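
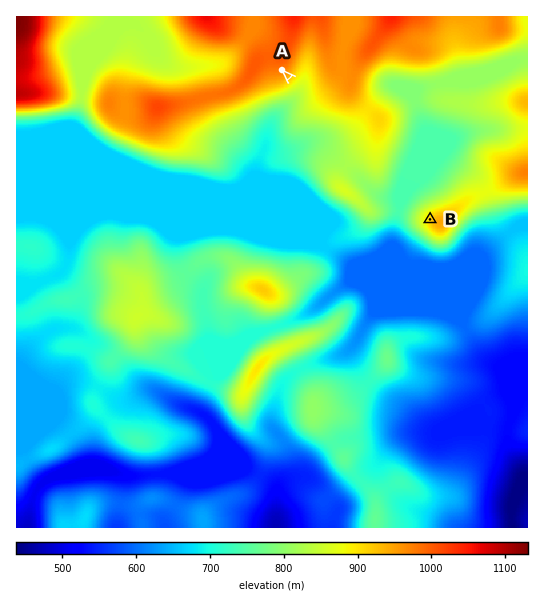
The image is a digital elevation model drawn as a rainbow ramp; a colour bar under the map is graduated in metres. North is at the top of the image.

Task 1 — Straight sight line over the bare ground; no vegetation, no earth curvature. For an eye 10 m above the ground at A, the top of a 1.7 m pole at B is visible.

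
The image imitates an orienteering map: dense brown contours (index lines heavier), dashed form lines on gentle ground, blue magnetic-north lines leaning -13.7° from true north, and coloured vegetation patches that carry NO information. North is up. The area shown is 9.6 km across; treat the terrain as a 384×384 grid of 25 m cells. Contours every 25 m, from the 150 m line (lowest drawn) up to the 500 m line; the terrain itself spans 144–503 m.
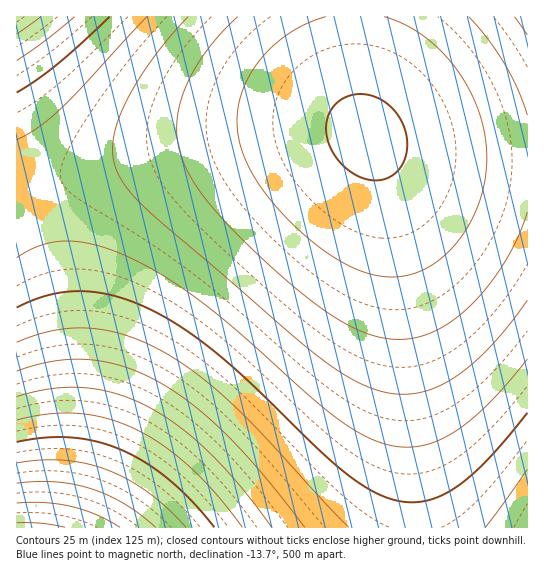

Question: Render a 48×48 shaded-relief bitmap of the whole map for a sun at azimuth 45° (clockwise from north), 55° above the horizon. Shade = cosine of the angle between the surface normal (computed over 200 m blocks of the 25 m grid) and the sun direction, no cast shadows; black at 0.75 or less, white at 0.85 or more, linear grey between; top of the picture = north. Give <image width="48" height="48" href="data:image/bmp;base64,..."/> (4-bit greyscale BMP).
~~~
<image width="48" height="48" href="data:image/bmp;base64,Qk32BAAAAAAAAHYAAAAoAAAAMAAAADAAAAABAAQAAAAAAIAEAAATCwAAEwsAABAAAAAAAAAAAAAAABEREQAiIiIAMzMzAERERABVVVUAZmZmAHd3dwCIiIgAmZmZAKqqqgC7u7sAzMzMAN3d3QDu7u4A////AGZmZlVVVVVVVVVVVmZmd3eIiZmaqqq7u2ZmZmVVVVVVVVVVZmZmd3eIiZmaqqq7u2ZmZmZVVVVVVVVVZmZmd3eIiZmaqqq7u2ZmZmZlVVVVVVVVZmZnd3eIiZmaqqq7u2ZmZmZmVVVVVVVWZmZnd3eIiZmZqqqru3dmZmZmZVVVVVVmZmZnd3iIiZmZqqqru3d2ZmZmZlVVVVVmZmZnd3iIiZmZqqqru3d3ZmZmZmZlVWZmZmZnd3iIiZmZqqqru3d3dmZmZmZmZmZmZmZ3d3iIiZmZqqqqu3d3d2ZmZmZmZmZmZmZ3d3iIiZmZqqqqu3d3d3ZmZmZmZmZmZmZ3d3iIiZmZqqqqu4h3d3dmZmZmZmZmZmd3d3iIiZmZqqqqu4iHd3d2ZmZmZmZmZmd3d4iIiZmZqqqqu4iId3d3ZmZmZmZmZnd3d4iIiZmaqqqqu4iIh3d3d2ZmZmZmZnd3d4iIiZmaqqqqu4iIh3d3d3ZmZmZmZ3d3d4iImZmaqqqqu4iIiHd3d3dmZmZmd3d3eIiImZmaqqqqu5mIiId3d3d3ZmZ3d3d3eIiImZmaqqqru5mIiIh3d3d3d3d3d3d3iIiImZmaqqqru5mYiIiHd3d3d3d3d3d3iIiJmZmqqqqru5mZiIiId3d3d3d3d3d4iIiJmZmqqqq7u5mZmIiId3d3d3d3d3d4iIiZmZmqqqq7u5mZmIiIh3d3d3d3d3eIiIiZmZqqqqu7u6mZmYiIiHd3d3d3d3iIiIiZmZqqqqu7u6qZmZiIiId3d3d3d4iIiImZmaqqqru7u6qZmZiIiIiHd3d3eIiIiJmZmaqqqru7u6qpmZmIiIiIh3eIiIiIiJmZmqqqq7u7u6qpmZmIiIiIiIiIiIiIiZmZmqqqq7u7u6qqmZmYiIiIiIiIiIiImZmZqqqqu7u7u6qqmZmZiIiIiIiIiIiJmZmZqqqru7u7u6qqqZmZmIiIiIiIiIiZmZmaqqqru7u7zLqqqZmZmYiIiIiIiImZmZmqqqq7u7u8zLqqqpmZmZiIiIiIiJmZmZqqqqu7u7vMzLuqqqmZmZmIiIiImZmZmaqqqru7u7zMzLuqqqmZmZmZmZmZmZmZmaqqqru7u8zMzLuqqqqZmZmZmZmZmZmZmqqqq7u7vMzMzLu6qqqZmZmZmZmZmZmaqqqqu7u7zMzMzLu6qqqpmZmZmZmZmZmqqqqru7u8zMzMzbu6qqqqmZmZmZmZmZqqqqq7u7vMzMzN3bu7qqqqqZmZmZmZmqqqqqu7u7zMzMzd3bu7qqqqqpmZmZmaqqqqqru7u8zMzM3d3bu7qqqqqqqZmZqqqqqqq7u7u8zMzN3d3bu7uqqqqqqqqqqqqqqqu7u7vMzMzd3d3bu7uqqqqqqqqqqqqqqru7u7zMzM3d3d3bu7uqqqqqqqqqqqqqq7u7u8zMzN3d3d3bu7uqqqqqqqqqqqqru7u7vMzMzN3d3d7ru7u6qqqqqqqqqqq7u7u7zMzMzd3d3e7ru7uqqqqqqqqqqqq7u7u7zMzMzd3d3e7g=="/>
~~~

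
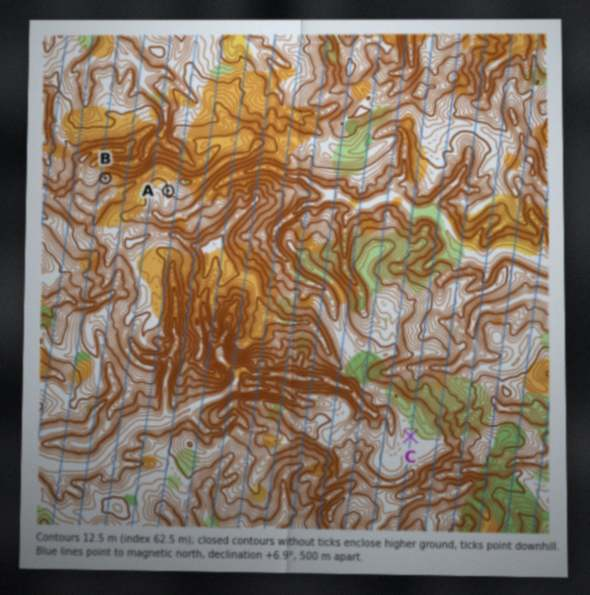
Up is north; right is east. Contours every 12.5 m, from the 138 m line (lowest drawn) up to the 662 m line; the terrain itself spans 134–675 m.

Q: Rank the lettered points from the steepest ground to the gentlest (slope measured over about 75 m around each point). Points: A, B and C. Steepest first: B A C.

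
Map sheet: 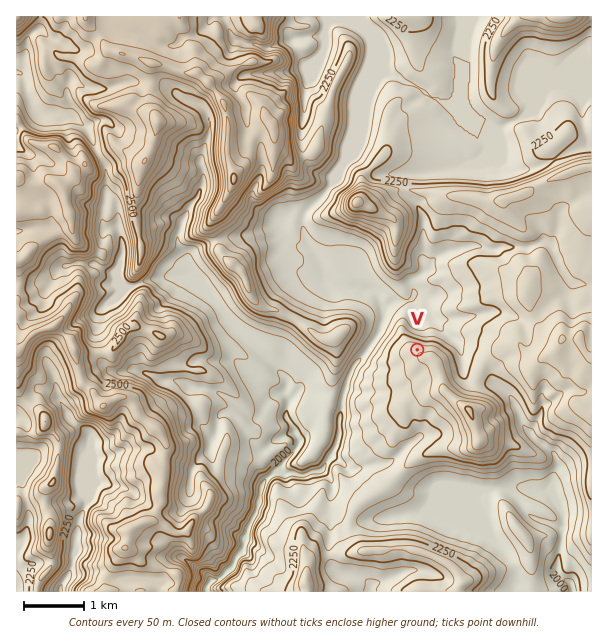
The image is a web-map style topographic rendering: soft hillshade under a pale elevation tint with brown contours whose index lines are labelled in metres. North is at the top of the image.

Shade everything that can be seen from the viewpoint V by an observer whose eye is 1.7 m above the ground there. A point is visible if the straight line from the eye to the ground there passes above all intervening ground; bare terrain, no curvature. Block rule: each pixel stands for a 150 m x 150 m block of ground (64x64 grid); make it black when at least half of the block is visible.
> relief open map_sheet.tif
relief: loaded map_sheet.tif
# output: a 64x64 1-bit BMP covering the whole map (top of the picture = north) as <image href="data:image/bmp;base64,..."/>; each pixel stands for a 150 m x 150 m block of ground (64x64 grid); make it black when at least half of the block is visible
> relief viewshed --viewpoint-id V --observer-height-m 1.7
<image width="64" height="64" href="data:image/bmp;base64,Qk0+AgAAAAAAAD4AAAAoAAAAQAAAAEAAAAABAAEAAAAAAAACAAATCwAAEwsAAAIAAAAAAAAA////AAAAAAAAAAAAAAAAAAAAAAAAAAAAAAAAAAAAAAAAAAAAAAAAAAAIAAAAAAAAAAgAAAAAAAAAABAAAAAAAAAM0AAAAAAAAAPQAAAAAAAAAMAAAAAAAAAAxAAAAAAAAADEAAAAAAAAAOAAAAAAAAAA4AAAAAAAAADwAAAAAAAAAHAAAAAAAAAAcAAAAAAAAADwAAAAAAAAAfAAAAAAAAAD8AAAAAAAACf4AAAAAAAAP/wAAAAAAADf8AAAAAAAAf8CAAAAAAAB/M4AAAAAAAGR/gAAAAARAxH8AAAEAPACEPgAGAAPcAIA+AAMAD94DARwAAwAf3gEBGAABAH/0AIGABgAB/+AAwIAMAAf/4ABAAAw////gAGAAH////+AgYQAf////4DwAAD////5AHgCAH///gAAMwIAf/8/gAACAAf//7//gAIEB///v/8QAgQD/3/f/x8CBgP/Dwf+PgIGAf8AD//uBwYA3wAMAA8HAgDPgAAAHwMAAO+AAAAHAAAAb4AAAAAAAAAPgAAAAAAAAA4AAAAAAAABBgAAAAAAAAEGAAAAAAAAAAYAAAAAAAAAAgAAAAAAAAAAAAAAAAAAAAAAAAAAAAAAAAAAAAAAAAAAAAAAAAAAAAAAAAAAAAAAAAAAAAAAAAAAAAAAAAAAAAAAAAAAAAAAAAAAAAAAAAAAABgAPA=="/>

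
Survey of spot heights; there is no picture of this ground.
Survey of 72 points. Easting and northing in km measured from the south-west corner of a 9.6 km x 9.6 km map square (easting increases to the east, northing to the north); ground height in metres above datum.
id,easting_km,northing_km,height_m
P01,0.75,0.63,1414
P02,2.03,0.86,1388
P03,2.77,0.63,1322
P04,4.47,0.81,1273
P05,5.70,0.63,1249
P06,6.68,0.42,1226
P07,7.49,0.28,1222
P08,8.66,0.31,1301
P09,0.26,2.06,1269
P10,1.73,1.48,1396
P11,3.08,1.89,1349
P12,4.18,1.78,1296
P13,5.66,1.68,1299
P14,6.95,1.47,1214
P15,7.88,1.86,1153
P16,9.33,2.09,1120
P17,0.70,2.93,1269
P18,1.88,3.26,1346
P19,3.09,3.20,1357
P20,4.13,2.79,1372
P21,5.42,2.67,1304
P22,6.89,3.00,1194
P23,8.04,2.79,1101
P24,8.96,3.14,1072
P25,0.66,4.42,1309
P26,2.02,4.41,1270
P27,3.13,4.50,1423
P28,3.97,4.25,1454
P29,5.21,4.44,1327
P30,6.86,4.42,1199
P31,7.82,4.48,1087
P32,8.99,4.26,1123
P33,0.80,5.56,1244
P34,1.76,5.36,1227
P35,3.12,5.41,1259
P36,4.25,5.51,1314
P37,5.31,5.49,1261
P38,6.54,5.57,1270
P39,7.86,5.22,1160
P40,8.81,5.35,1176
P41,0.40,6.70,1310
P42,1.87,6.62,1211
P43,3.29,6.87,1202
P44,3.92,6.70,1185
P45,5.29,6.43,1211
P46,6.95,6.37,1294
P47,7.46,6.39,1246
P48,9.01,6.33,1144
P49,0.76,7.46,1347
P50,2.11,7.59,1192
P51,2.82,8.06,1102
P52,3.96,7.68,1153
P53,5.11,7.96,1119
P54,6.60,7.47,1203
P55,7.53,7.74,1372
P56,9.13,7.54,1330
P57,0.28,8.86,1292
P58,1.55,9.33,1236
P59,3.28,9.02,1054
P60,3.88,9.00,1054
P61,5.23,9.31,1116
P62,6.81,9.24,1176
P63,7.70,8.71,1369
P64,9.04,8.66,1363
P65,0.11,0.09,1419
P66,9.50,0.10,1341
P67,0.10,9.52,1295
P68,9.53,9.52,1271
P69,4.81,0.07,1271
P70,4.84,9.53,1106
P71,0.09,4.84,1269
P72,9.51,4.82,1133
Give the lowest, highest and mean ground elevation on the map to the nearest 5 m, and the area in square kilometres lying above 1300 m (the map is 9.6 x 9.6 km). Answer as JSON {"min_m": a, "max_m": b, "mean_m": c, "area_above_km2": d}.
{"min_m": 1055, "max_m": 1475, "mean_m": 1250, "area_above_km2": 26.7}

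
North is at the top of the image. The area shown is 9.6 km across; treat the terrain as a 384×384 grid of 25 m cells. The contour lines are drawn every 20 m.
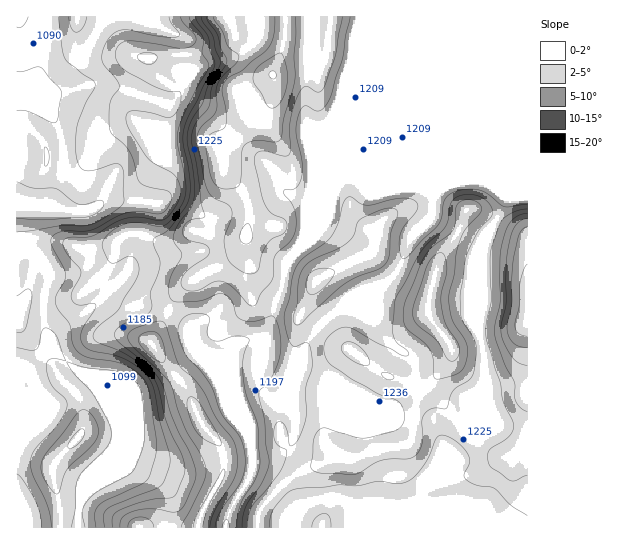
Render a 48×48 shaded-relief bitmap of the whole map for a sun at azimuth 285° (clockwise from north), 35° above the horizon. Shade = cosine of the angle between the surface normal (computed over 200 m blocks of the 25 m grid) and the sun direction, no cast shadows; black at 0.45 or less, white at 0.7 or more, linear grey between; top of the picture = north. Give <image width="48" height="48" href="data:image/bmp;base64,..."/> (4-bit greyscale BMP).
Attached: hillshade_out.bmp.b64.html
<image width="48" height="48" href="data:image/bmp;base64,Qk32BAAAAAAAAHYAAAAoAAAAMAAAADAAAAABAAQAAAAAAIAEAAATCwAAEwsAABAAAAAAAAAAAAAAABEREQAiIiIAMzMzAERERABVVVUAZmZmAHd3dwCIiIgAmZmZAKqqqgC7u7sAzMzMAN3d3QDu7u4A////AIm6d6ze2XebpAXflFeKhVeId3eIh3iIiIm6dqzcyoeLxwO/tVeJlmeId3d3d3iJiJq5Zpu7u6mb2jF92FV4h2d3d3d3d3iJiKq4VXiqu6qr3HI624Znd2Z3d3d3d3eIh6u3RXeJmru7zKUmzah3ZmZWd2Z3eIiIdru3RGd3irurzKckrLqYh3ZVZ2VniJmYdqu5ZEZ3ibu7y5c0nKqpmIdmZ2RXeJqpdpq7ljRneby8uoY0rJiqmId4iHQ2eJmZh4msyVNXeLzMuWQ2vJeamHeIiIZFeIiJmXeKy3RXec3cuENYvJeamHeIiIdWd3eJmXd5u3Vnec7cpjR4u5eamHd3iIdndneJqXd4mnZ3ed/bhDWJqoiamHd3iIdmZneKqneImHd3eu/adEaKqYial3eIiIh2VmeaqneZh3d3iu65ZFeKqZiamIiIh3iGVVeKqXiZd3d3m9uGVXeamaiJmIiIh3iYZEaaqYiYiHd4m7hUZ3eZibmJqZh3d3mqhDabqXd4mpd4q5U0Z3eJibqJuphmd4mqhCasqGZorLmau4QkeId4ibt4q5dniImpdDe9uVVoq8uru5U1eId3aMt2ipdomqmXQ1nOylVomquqqqhVeJmHZ7yFaId4rMqFJGnP3GV5mImqmap2ZnmpZpymVnh4rNuDJHi/7XZ6qXeaqZqXZWipZYzIRFd4m9yDJHi+7Yd5uod5qqq5dVeYZXvaVEV3i92kFGi+7Yd5u6h3mqvLl3eHZFrbdlRVac62I2i+7Ih5qpmHiaq7qYiHVFncmHZlRr7XMli+3IiaqYmHeZmqqaqXVEasupiGRI3pQ1i+3IiruYmYeJqpiKuXVER5q6qXQ2vsdEet3ImrqazKiIrLh5uoZVNHmqqYU1jNtkWd7YiZmaztqIv+p5u4ZmRHiqqZY0ac2UR77oiImIrMuYv/2YmpZmVXeamahkV77GNIvHd4iHeaqInf+5iYVWZneJh5qXZq3YRGiXd4iHeKqHiv/qh2VWdneIh4iIh4q5dniIh3iHZ5qYed/7dlVWdmd4h3d3d3iIiHd5mGeHd4qpid/7dUVndWd3d3d3d3d3d3d5mHiYd4qpid/rhUVnZFd3d3d3d3d3d3d5mHiZh4qoiu/ahlV2RGd3d3d3d3d3d3d5mHipiJmYi//ZiHZkI3d3d3d3d3d3d3d4h3mpmZqHiv/amYdjE3d3d3d3d3d3d3d4d4mpmqmHeu/suYh0Emd3d3d3d3d3d3d4h4mpqqmIid/+yYiEEmZXd3d3d3d3d3d3d4mZqpiIiK7/yYiFEmVGd3d3d3d3d3d3d4iZmZmId4z/6omVI2U1d3d3d3d3d3d3eIiImZmHZnnv/LuVI3Y0d3d3d3d3d3d3eJmJmqmHVni//cy3NHdDZ3d3d3d3d3d2eJmIq7qYd4nNypu5RHhTV3d3d3d3d3d2Z5qHm7mIiJvv2Hm6VHhSV3d3d3d3d3d2Z5qGeZh4iazuyGiqZHhiR3d3d3d3d3d2Z5uFaIiImr3cl2iqZHhiN3d3d3d3d3dw=="/>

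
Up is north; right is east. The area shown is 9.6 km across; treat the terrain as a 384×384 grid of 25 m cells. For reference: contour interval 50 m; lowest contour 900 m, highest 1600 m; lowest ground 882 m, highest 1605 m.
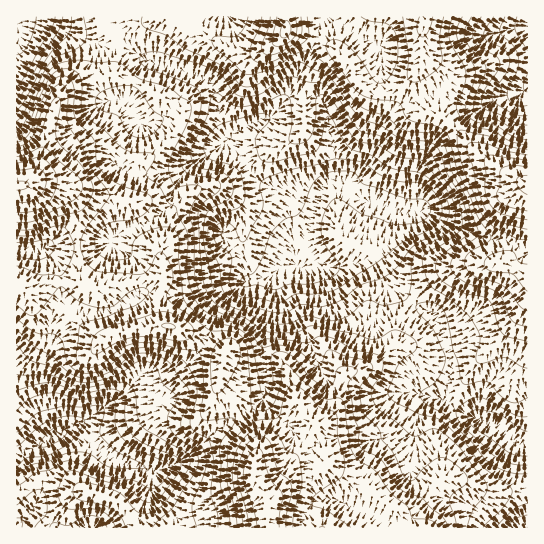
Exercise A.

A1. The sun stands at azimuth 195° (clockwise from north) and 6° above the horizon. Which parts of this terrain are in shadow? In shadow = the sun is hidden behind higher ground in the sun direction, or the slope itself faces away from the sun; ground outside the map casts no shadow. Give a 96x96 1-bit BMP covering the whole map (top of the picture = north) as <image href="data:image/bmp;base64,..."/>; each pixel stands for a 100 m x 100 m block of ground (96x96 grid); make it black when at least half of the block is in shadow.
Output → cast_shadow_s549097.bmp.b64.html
<image width="96" height="96" href="data:image/bmp;base64,Qk2+BAAAAAAAAD4AAAAoAAAAYAAAAGAAAAABAAEAAAAAAIAEAAATCwAAEwsAAAIAAAAAAAAA////AAAAAAAAAAAAAAAgP4AP4AAAAAHwAAAg/4Af4AAAAAP4AAAB/4Af4AAAAAP4AAAB/wAf4AAAAAf4AAAA/gD/4AAAAB/4AAAAfAP/4AAAAP/8AADAOAf/wACAB//+AAHgAAf/wADAH///AAHwAA//gP/gP///gAPwAA/4B//8f///gAP4AB/4H///////gAP4AH/4f//////8AAf4A//4f/9///+AAAf4B//4f/9///4AAA/4H//4f/8///wAAD/4H//4//8///gAAf/4D//4//8f//AAAf/4B//5//8P/+AAAP/4B/////8H/+AAAH/4B/////8A/8AAAD/wx/////wAH8AAAB/h//////gAA4AAAB/h/////+AAAAAAAA/j/////8AAAAAAAA/n/////8AAAAAAAA///////4AAAAAAAAf//////wAAAAAAAA///h//4AAAAAAAAA///gfg4AAAAAAAAA///gHAAAAAAAAAAB////AAAAAAAAAAAB////gAAAAAAAAAAB////gAAAAAAAAAAD////gAAAAAAAAAB/////wAAAAAAAAAB/////wAAAAAAYAAD/////wMAAAAA/gA//////w8AAAAB/////////x8AAAAA/////////x8AAAAAf////////+4AAAAAH////////8AAAAAAD////////8AAAAAAA////////4AAAAAAAP///////4AAAAAAAAP//////4AAABwAYAH//////4AAAD8A/4H//////4AAAD+B/8P//////8AAAD/B/8P//////8AAAD/B/4P//////8AAAD+B/4P//////9//+B+A/wH//////////B8A/gB//////////AAAfA//////////8AAAAD//////////wAAAAB//////////AAAAAB/////////+AAAAAA/////////8AAAAAAf////////4AAAAAAP///////fwAAAAAMPP/////+PgAAAAB//H//9//4DAAAAAP//x//5//wAAAAAB//////4//AAAADwH//////4/8AAAAH////////wf8AAAAf//////+PwOYAAAB////+f/+DgAAAAAD////wD/+AAAAAAAH////+B/+AAAAAAAf/////A/8AAAAAAA//////g/8AAAAAAB//////gf8AAAAAAD//////gP8AAAAAAH//////AH4AAAAAAH/////8ABAAAAAAAP/////wAAAAAAAAAf/////gAAAAAAAAAf/////gAAAAAAAAAP/////AA4AAAAAAAH/////AH4AAAAAAAD/////A/4AAAAAAAB////+D/8AAAAAAAA/9//8P/4AAAAAAAA/9//8//4AAAAAAAB/8/////wAAAAAAAH/8////+AAAAAMAAP/8////4AAAAA8AAf/8f//wAAAAAB8AA//8f/+AAAAAAD4AA//8P/8AAAYAAH4AA//8P/4AAA4AAHwAAf/8H/wAAB4AOHgAAf/8H/wAAD4AfAAAAP/8D/wAAB4AeAAAAD/8="/>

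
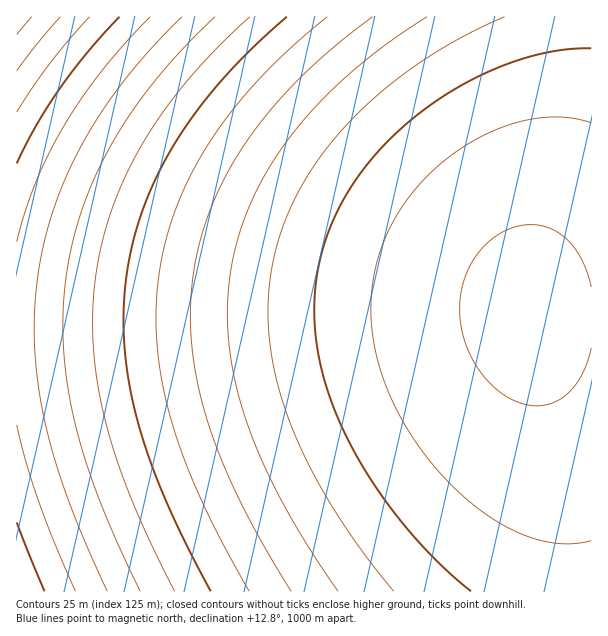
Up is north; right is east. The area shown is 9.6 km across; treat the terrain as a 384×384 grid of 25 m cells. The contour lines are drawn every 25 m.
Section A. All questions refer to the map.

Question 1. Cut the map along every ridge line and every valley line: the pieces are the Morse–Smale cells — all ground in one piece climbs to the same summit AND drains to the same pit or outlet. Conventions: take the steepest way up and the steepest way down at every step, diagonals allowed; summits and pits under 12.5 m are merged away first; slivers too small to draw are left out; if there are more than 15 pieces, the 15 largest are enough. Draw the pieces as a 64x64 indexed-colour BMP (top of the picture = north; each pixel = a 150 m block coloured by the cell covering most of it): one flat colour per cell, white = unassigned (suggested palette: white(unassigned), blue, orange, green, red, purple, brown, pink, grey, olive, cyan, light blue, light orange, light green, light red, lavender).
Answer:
<image width="64" height="64" href="data:image/bmp;base64,Qk12CAAAAAAAAHYAAAAoAAAAQAAAAEAAAAABAAQAAAAAAAAIAAATCwAAEwsAABAAAAAAAAAA////ALR3HwAOf/8ALKAsACgn1gC9Z5QAS1aMAMJ34wB/f38AIr28AM++FwDox64AeLv/AIrfmACWmP8A1bDFACIiIiIiIiIiIiIiIiIiIiIiIiIiIiIiIiIiIiIiIiIhIiIiIiIiIiIiIiIiIiIiIiIiIiIiIiIiIiIiIiIiIiEiIiIiIiIiIiIiIiIiIiIiIiIiIiIiIiIiIiIiIiIiISIiIiIiIiIiIiIiIiIiIiIiIiIiIiIiIiIiIiIiIiIRIiIiIiIiIiIiIiIiIiIiIiIiIiIiIiIiIiIiIiIiIhEiIiIiIiIiIiIiIiIiIiIiIiIiIiIiIiIiIiIiIiIiESIiIiIiIiIiIiIiIiIiIiIiIiIiIiIiIiIiIiIiIiIRIiIiIiIiIiIiIiIiIiIiIiIiIiIiIiIiIiIiIiIiIhEiIiIiIiIiIiIiIiIiIiIiIiIiIiIiIiIiIiIiIiIiESIiIiIiIiIiIiIiIiIiIiIiIiIiIiIiIiIiIiIiIiIRIiIiIiIiIiIiIiIiIiIiIiIiIiIiIiIiIiIiIiIiIhEiIiIiIiIiIiIiIiIiIiIiIiIiIiIiIiIiIiIiIiIhESIiIiIiIiIiIiIiIiIiIiIiIiIiIiIiIiIiIiIiIiERIiIiIiIiIiIiIiIiIiIiIiIiIiIiIiIiIiIiIiIiIREiIiIiIiIiIiIiIiIiIiIiIiIiIiIiIiIiIiIiIiIhESIiIiIiIiIiIiIiIiIiIiIiIiIiIiIiIiIiIiIiIhERIiIiIiIiIiIiIiIiIiIiIiIiIiIiIiIiIiIiIiIiEREiIiIiIiIiIiIiIiIiIiIiIiIiIiIiIiIiIiIiIiIRESIiIiIiIiIiIiIiIiIiIiIiIiIiIiIiIiIiIiIiIhERIiIiIiIiIiIiIiIiIiIiIiIiIiIiIiIiIiIiIiIhEREiIiIiIiIiIiIiIiIiIiIiIiIiIiIiIiIiIiIiIiERESIiIiIiIiIiIiIiIiIiIiIiIiIiIiIiIiIiIiIiIRERIiIiIiIiIiIiIiIiIiIiIiIiIiIiIiIiIiIiIiIhEREiIiIiIiIiIiIiIiIiIiIiIiIiIiIiIiIiIiIiIhERESIiIiIiIiIiIiIiIiIiIiIiIiIiIiIiIiIiIiIiERERIiIiIiIiIiIiIiIiIiIiIiIiIiIiIiIiIiIiIiIREREiIiIiIiIiIiIiIiIiIiIiIiIiIiIiIiIiIiIiIhERESIiIiIiIiIiIiIiIiIiIiIiIiIiIiIiIiIiIiIhERERIiIiIiIiIiIiIiIiIiIiIiIiIiIiIiIiIiIiIiEREREREREREREREREREiIiIiIiIiIiIiIiIiIiIiIiIRERERERERERERERERERERERERERERERERIiIiIiIiIhERERERERERERERERERERERERERERERERERERERERERERERERERERERERERERERERERERERERERERERERERERERERERERERERERERERERERERERERERERERERERERERERERERERERERERERERERERERERERERERERERERERERERERERERERERERERERERERERERERERERERERERERERERERERERERERERERERERERERERERERERERERERERERERERERERERERERERERERERERERERERERERERERERERERERERERERERERERERERERERERERERERERERERERERERERERERERERERERERERERERERERERERERERERERERERERERERERERERERERERERERERERERERERERERERERERERERERERERERERERERERERERERERERERERERERERERERERERERERERERERERERERERERERERERERERERERERERERERERERERERERERERERERERERERERERERERERERERERERERERERERERERERERERERERERERERERERERERERERERERERERERERERERERERERERERERERERERERERERERERERERERERERERERERERERERERERERERERERERERERERERERERERERERERERERERERERERERERERERERERERERERERERERERERERERERERERERERERERERERERERERERERERERERERERERERERERERERERERERERERERERERERERERERERERERERERERERERERERERERERERERERERERERERERERERERERERERERERERERERERERERERERERERERERERERERERERERERERERERERERERERERERERERERERERERERERERERERERERERERERERERERERERERERERERERERERERERERERERERERERERERERERERERERERERERERERERERERERERERERERERERERERERERERERERERERERERERERERERERERERERERERERERERERERERERERERERERERERERERERERERERERERERERERERERERERERERERERERERERERERERERERERERERERERERERERERERERERERERERERERERERERERERERERERERERERERERERERERERERERERERERERERERERERERERERERERERERERERERERERERERERERERERERERERERERERERERERERERERERERERERERERERERERERERERERERERERERERERERERERERERERERERERERERERERERERERERERERERERERERERERERERERERERER"/>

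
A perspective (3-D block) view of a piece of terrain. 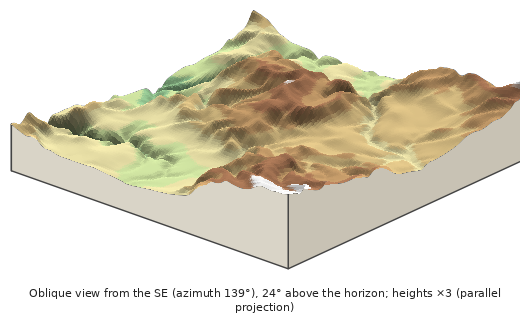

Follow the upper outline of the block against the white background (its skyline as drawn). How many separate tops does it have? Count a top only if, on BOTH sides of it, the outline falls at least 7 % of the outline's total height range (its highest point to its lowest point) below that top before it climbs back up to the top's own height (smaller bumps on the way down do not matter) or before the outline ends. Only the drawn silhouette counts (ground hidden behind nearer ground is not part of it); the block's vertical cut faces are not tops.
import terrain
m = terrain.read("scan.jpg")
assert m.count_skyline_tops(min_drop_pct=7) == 3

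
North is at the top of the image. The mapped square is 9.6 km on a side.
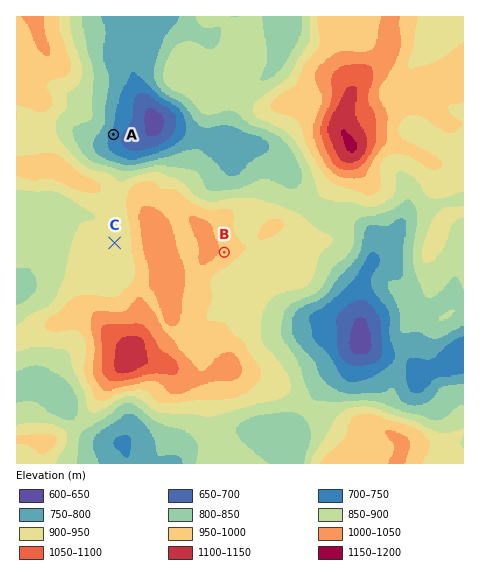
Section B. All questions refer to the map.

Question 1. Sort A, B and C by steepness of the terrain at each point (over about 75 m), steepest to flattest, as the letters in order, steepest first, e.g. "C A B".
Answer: A B C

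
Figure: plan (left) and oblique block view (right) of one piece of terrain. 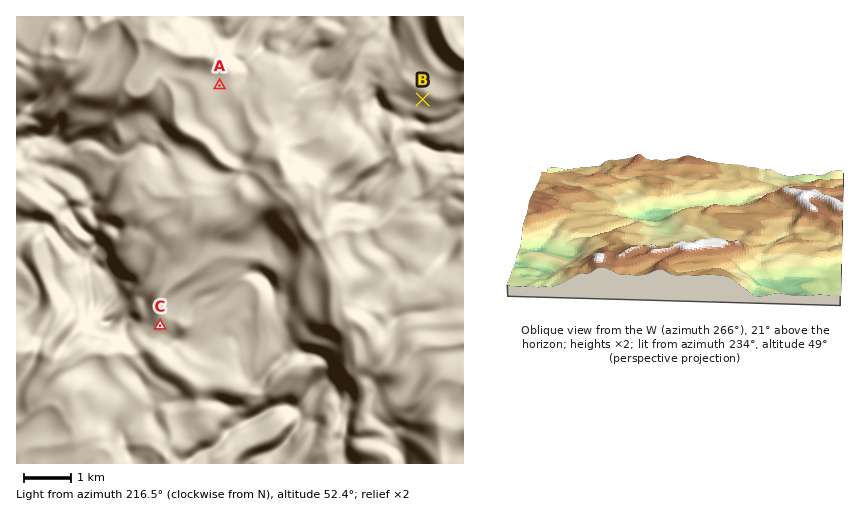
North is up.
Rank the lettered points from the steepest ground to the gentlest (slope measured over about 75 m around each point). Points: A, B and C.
B C A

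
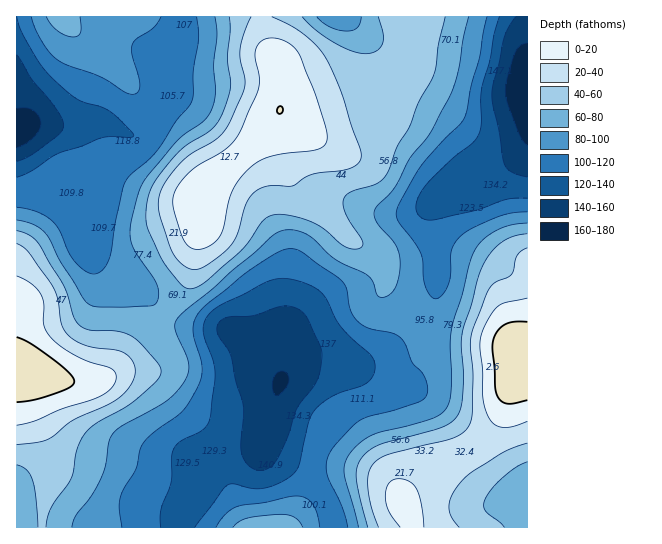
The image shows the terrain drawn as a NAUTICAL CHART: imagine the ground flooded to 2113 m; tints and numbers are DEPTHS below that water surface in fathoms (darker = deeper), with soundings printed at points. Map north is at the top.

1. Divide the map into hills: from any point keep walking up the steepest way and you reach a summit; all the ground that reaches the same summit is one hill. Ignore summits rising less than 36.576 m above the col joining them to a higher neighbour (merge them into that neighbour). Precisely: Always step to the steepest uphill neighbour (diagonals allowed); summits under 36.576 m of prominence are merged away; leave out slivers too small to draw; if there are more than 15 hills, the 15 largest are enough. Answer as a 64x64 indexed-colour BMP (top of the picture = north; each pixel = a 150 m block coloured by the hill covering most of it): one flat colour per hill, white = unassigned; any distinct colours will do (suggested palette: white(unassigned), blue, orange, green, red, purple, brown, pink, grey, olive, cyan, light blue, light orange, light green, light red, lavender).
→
<image width="64" height="64" href="data:image/bmp;base64,Qk12CAAAAAAAAHYAAAAoAAAAQAAAAEAAAAABAAQAAAAAAAAIAAATCwAAEwsAABAAAAAAAAAA////ALR3HwAOf/8ALKAsACgn1gC9Z5QAS1aMAMJ34wB/f38AIr28AM++FwDox64AeLv/AIrfmACWmP8A1bDFADMzMzMzMzMzMzNVVVVVVVVVVVVVIiIiIiIiIiIiIiIiMzMzMzMzMzMzMzVVVVVVVVVVVVUiIiIiIiIiIiIiIiIzMzMzMzMzMzMzNVVVVVVVVVVVUiIiIiIiIiIiIiIiIjMzMzMzMzMzMzMzVVVVVVVVVVVSIiIiIiIiIiIiIiIiMzMzMzMzMzMzMzNVVVVVVVVVVSIiIiIiIiIiIiIiIiIzMzMzMzMzMzMzMzVVVVVVVVVSIiIiIiIiIiIiIiIiIjMzMzMzMzMzMzMzNVVVVVVVVSIiIiIiIiIiIiIiIiIiMzMzMzMzMzMzMzM1VVVVVVVSIiIiIiIiIiIiIiIiIiIzMzMzMzMzMzMzMzNVVVVVUiIiIiIiIiIiIiIiIiIiIjMzMzMzMzMzMzMzMzNVVVUiIiIiIiIiIiIiIiIiIiIiMzMzMzMzMzMzMzMzMzMzUiIiIiIiIiIiIiIiIiIiIiIzMzMzMzMzMzMzMzMzMzMyIiIiIiIiIiIiIiIiIiIiIjMzMzMzMzMzMzMzMzMzMzIiIiIiIiIiIiIiIiIiIiIiMzMzMzMzMzMzMzMzMzMzMyIiIiIiIiIiIiIiIiIiIiIzMzMzMzMzMzMzMzMzMzMzIiIiIiIiIiIiIiIiIiIiIjMzMzMzMzMzMzMzMzMzMzMiIiIiIiIiIiIiIiIiIiIiMzMzMzMzMzMzMzMzMzMzMyIiIiIiIiIiIiIiIiIiIiIzMzMzMzMzMzMzMzMzMzMzMiIiIiIiIiIiIiIiIiIiIjMzMzMzMzMzMzMzMzMzMzMyIiIiIiIiIiIiIiIiIiIiMzMzMzMzMzMzMzMzMzMzMzEiIiIiIiIiIiIiIiIiIiIzMzMzMzMzMzMzMzMzMzMzERIiIiISIiIiIiIiIiIiIjMzMzMzMzMzMzMzMzMzMzMRERERERERIiIiIiIiIiIiMzMzMzMzMzMzMzMzMzMzMREREREREREREiIiIiIiIiIzMzMzMzMzMzMzMzMzMzERERERERERERERIiIiIiIiIjMzMzMzMzMzMzMzMzMxERERERERERERERESIiIiIiIiMzMzMzMzMzMzMxERERERERERERERERERERIiIiIiIiIzMzMzMzMzMzMRERERERERERERERERERERESIiIiIiIjMzMzMzMzMzMxERERERERERERERERERERERIiIiIiIiMzMzMzMzMzMxEREREREREREREREREREREREiIiIiIiIzMzMzMzMzMxERERERERERERERERERERERESIiIiIiIjMzMzMzMzMREREREREREREREREREREREREREiIiIiIiMzMzMzMzERERERERERERERERERERERERERESIiIiIiIzMzMzMzERERERERERERERERERERERERERERIiIiIiIjMzMzMzEREREREREREREREREREREREREREREiIiIiIiMzMzMzEREREREREREREREREREREREREREREiIiIiIiIzMzMzMRERERERERERERERERERERERERERESIiIiIiIjMzMzMxERERERERERERERERERERERERERERIiIiIiIiMzMzMxEREREREREREREREREREREREREREREiIiIiIiIzMzMzERERERERERERERERERERERERERERESIiIiIiIjMzMzIhERERERERERERERERERERERERERERIiIiIiIiMzMzIiIREREREREREREREREREREREREREREiIiIiIiIzMyIiIhEREREREREREREREREREREREREREREiIiIiIjMyIiIiIRERERERERERERERERERERERERERERESIiIiMyIiIiIiERERERERERERERERERERERERERERERESIiIzIiIiIiIREREREREREREREREREREREREREREREREiIjIiIiIiIhEREREREREREREREREREREREREREREREREiMiIiIiIiIRERERERERERERERERERERERERERERERERIiIiIiIiIhERERERERERERERERERERERERERERERERESIiIiIiIiERERERERERERERERERERERERERERERERERIiIiIiIiJEQRERERERERERERERERERERERERERERERFEIkREQiREREEREREREREREREREREREREREREREREREUREREREREREQRERERERERERERERERERERERERERERERREREREREREREERERERERERERERERERERERERERERERFEREREREREREQREREREREREREREREREREREREREREREURERERERERERBERERERERERERERERERERERERERERERREREREREREREERERERERERERERERERERERERERERERFERERERERERERBEREREREREREREREREREREREREREREUREREREREREREERERERERERERERERERERERERERERERREREREREREREQRERERERERERERERERERERERERERERFERERERERERERBEREREREREREREREREREREREREREREUREREREREREREQRERERERERERERERERERERERERERERRERERERERERERBERERERERERERERERERERERERERERFEREREREREREREEREREREREREREREREREREREREREREUREREREREREREQRERERERERERERERERERERERERERER"/>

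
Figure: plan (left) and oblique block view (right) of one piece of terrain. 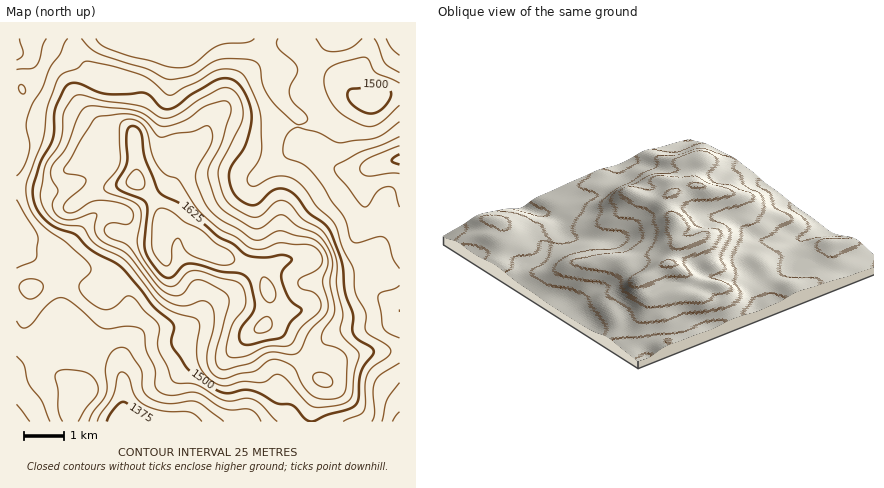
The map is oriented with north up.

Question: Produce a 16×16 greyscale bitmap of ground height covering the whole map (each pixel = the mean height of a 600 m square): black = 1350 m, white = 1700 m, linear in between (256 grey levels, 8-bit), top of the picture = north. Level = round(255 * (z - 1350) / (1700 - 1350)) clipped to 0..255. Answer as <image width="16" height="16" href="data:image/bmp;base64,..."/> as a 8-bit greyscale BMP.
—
<image width="16" height="16" href="data:image/bmp;base64,Qk02BQAAAAAAADYEAAAoAAAAEAAAABAAAAABAAgAAAAAAAABAAATCwAAEwsAAAABAAAAAAAAAAAAAAEBAQACAgIAAwMDAAQEBAAFBQUABgYGAAcHBwAICAgACQkJAAoKCgALCwsADAwMAA0NDQAODg4ADw8PABAQEAAREREAEhISABMTEwAUFBQAFRUVABYWFgAXFxcAGBgYABkZGQAaGhoAGxsbABwcHAAdHR0AHh4eAB8fHwAgICAAISEhACIiIgAjIyMAJCQkACUlJQAmJiYAJycnACgoKAApKSkAKioqACsrKwAsLCwALS0tAC4uLgAvLy8AMDAwADExMQAyMjIAMzMzADQ0NAA1NTUANjY2ADc3NwA4ODgAOTk5ADo6OgA7OzsAPDw8AD09PQA+Pj4APz8/AEBAQABBQUEAQkJCAENDQwBEREQARUVFAEZGRgBHR0cASEhIAElJSQBKSkoAS0tLAExMTABNTU0ATk5OAE9PTwBQUFAAUVFRAFJSUgBTU1MAVFRUAFVVVQBWVlYAV1dXAFhYWABZWVkAWlpaAFtbWwBcXFwAXV1dAF5eXgBfX18AYGBgAGFhYQBiYmIAY2NjAGRkZABlZWUAZmZmAGdnZwBoaGgAaWlpAGpqagBra2sAbGxsAG1tbQBubm4Ab29vAHBwcABxcXEAcnJyAHNzcwB0dHQAdXV1AHZ2dgB3d3cAeHh4AHl5eQB6enoAe3t7AHx8fAB9fX0Afn5+AH9/fwCAgIAAgYGBAIKCggCDg4MAhISEAIWFhQCGhoYAh4eHAIiIiACJiYkAioqKAIuLiwCMjIwAjY2NAI6OjgCPj48AkJCQAJGRkQCSkpIAk5OTAJSUlACVlZUAlpaWAJeXlwCYmJgAmZmZAJqamgCbm5sAnJycAJ2dnQCenp4An5+fAKCgoAChoaEAoqKiAKOjowCkpKQApaWlAKampgCnp6cAqKioAKmpqQCqqqoAq6urAKysrACtra0Arq6uAK+vrwCwsLAAsbGxALKysgCzs7MAtLS0ALW1tQC2trYAt7e3ALi4uAC5ubkAurq6ALu7uwC8vLwAvb29AL6+vgC/v78AwMDAAMHBwQDCwsIAw8PDAMTExADFxcUAxsbGAMfHxwDIyMgAycnJAMrKygDLy8sAzMzMAM3NzQDOzs4Az8/PANDQ0ADR0dEA0tLSANPT0wDU1NQA1dXVANbW1gDX19cA2NjYANnZ2QDa2toA29vbANzc3ADd3d0A3t7eAN/f3wDg4OAA4eHhAOLi4gDj4+MA5OTkAOXl5QDm5uYA5+fnAOjo6ADp6ekA6urqAOvr6wDs7OwA7e3tAO7u7gDv7+8A8PDwAPHx8QDy8vIA8/PzAPT09AD19fUA9vb2APf39wD4+PgA+fn5APr6+gD7+/sA/Pz8AP39/QD+/v4A////ACk/Ty0OHyktQ0pda3pyWTI1RVNBIj1TWnl3eYGemGE9OkJEPS9FY3ylqZWYnJZyU0M/P0JATmx/pcrLuZmFZ1FOQ0RUUl17hpy+2MqzhF1CXFJWZWGAq56lutrBsHtTSUxPVWN3tNLF09DQxLd3VE1DVGeJo87d49K1rrKiYUpITX2Sl6LK3cijiYuMbk48P2COpKzBz8OrhmdtblQ/NDdWjqaqyMu0pX9hV1JFNiUfSXSgqMC9ra2RblVGQ0U+LkppkqSzn4ybmXpUSUpUX1RIX398d3BieItzTElSZXJsPU9hYV9RQkxiWUZIVGRlVipAUEM0LSouPD9DT01KUj0="/>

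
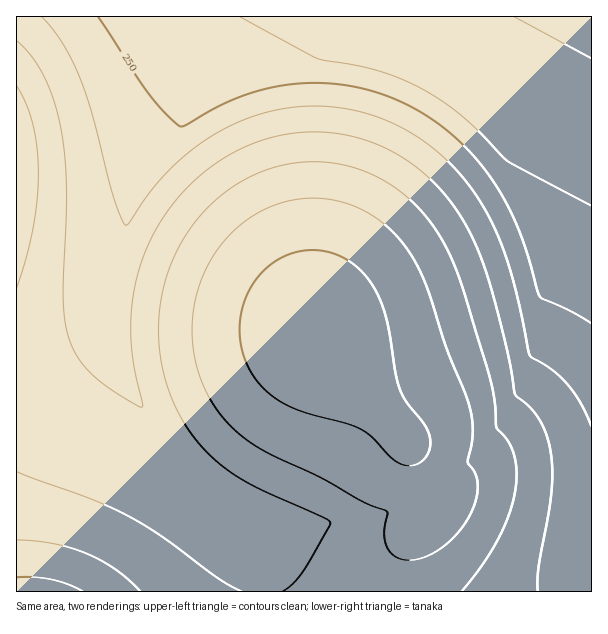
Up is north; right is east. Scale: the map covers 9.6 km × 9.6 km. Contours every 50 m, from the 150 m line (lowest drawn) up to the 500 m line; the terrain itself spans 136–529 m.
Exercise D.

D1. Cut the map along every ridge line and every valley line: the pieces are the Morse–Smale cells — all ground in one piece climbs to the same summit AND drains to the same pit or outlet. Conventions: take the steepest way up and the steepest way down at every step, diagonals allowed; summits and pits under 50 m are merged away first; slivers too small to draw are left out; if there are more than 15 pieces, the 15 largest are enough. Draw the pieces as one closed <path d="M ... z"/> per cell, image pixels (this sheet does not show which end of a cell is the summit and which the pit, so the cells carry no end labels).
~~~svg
<path d="M591 16l-343 0-7 8-29 51-61 87-18 38-15 54-3 25 0 36 7 45 10 27 10 23 18 28 14 17 33 31 21 13 30 14 5 79 329-1z"/><path d="M246 16l-230 1 1 357 19-1 27-9 27-16 25-22 0-47 3-25 6-27 12-35 20-37 56-80z"/><path d="M116 324l-20 19-30 19-18 8-32 5 0 216 245 1 1-19-4-60-30-14-21-13-16-14-31-34-18-28-10-23-11-33z"/>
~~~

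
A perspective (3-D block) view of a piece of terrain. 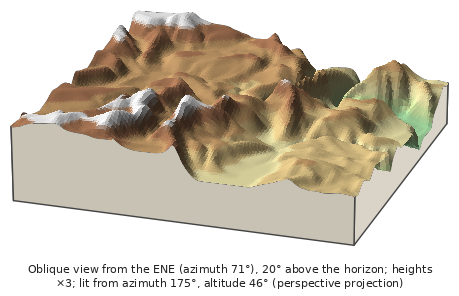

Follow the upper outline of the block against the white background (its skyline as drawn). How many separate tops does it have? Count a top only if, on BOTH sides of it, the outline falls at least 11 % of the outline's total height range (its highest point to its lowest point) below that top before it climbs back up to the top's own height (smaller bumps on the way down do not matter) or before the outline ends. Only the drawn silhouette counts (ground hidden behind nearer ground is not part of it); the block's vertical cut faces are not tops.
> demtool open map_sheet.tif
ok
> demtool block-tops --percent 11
2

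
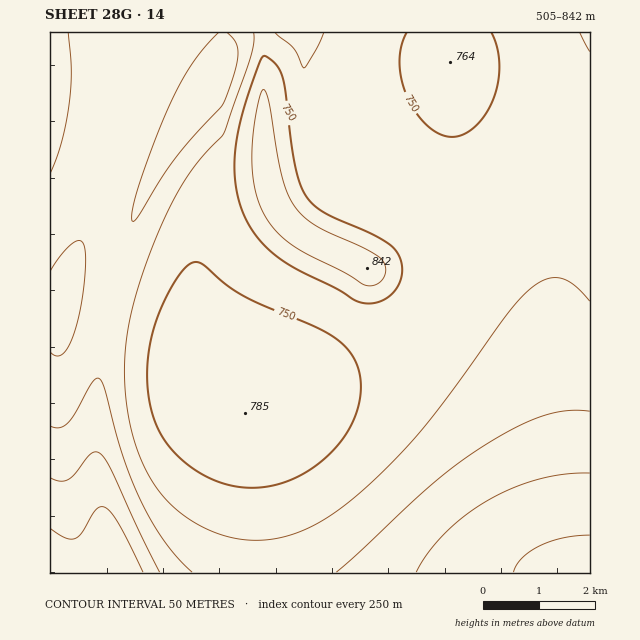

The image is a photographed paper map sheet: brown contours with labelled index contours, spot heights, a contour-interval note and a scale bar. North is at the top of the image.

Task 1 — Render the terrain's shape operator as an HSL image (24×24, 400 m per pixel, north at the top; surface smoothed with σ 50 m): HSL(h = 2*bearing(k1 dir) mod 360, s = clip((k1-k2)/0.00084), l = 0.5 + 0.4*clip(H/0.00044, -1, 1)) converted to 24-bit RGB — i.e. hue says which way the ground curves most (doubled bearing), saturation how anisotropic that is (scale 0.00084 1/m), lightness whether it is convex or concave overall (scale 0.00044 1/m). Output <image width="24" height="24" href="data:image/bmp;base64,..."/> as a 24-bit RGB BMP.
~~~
<image width="24" height="24" href="data:image/bmp;base64,Qk32BgAAAAAAADYAAAAoAAAAGAAAABgAAAABABgAAAAAAMAGAAATCwAAEwsAAAAAAAAAAAAAiJR2la91aUh8Vip0k6J3mK16jJF5iIl6h4h6hYd6hId5goZ5gIZ4foR3fIN2e4J1eoB0eX50en5ze31zfX5zfn1zfnx0fnt0kJ14k6Z1UjJ1YEB/nK9+laN8iox8h4h9hoh9hYd9hId9g4Z8goV7gIR6foJ6fYF5e394en53en13e313fH13fX13fXx3fXt3mKV6jptxQiVybFaKobSAkZt+iIp/h4iAhoeAhYeAhYaAhIZ/g4V/gYN+gIJ9foB8fX57e317e3x6e3x6e3x6fHx6fHx6fHx6n6p8gZRoOCFzcGeVo7OCjZWBhomChoiDhYeDhYaDhYaDhYWDhISCg4KBgYGAgH+Afn5/fHx/e3x+e3x+e3x9fHx9fHx9fHx9pa5+Y2CPMSJ3e5x0o7CEipGDhImEhYiGhYeGhYaHhYWGhoSGhYOGhIKFg4CEgX+Df32DfXyCfHuBe3uBe3uBe3uBe3uBe3uAqbB/WVmMKyR8jaB8oq2Gh5CFhYqKhYiKhYeKhYWJhYSJhoSJhoKJhYGIhH+Ig36HgX2Gf3yFfXuFfHuFe3uEe3uEe3qEe3qErbGBVVuMJih+kqN/oauHhY+FhIuLhIiKhIaKhISKhYOKhoOKh4KKhoCJhX+JhH6Ign2HgHyHfnuGfHuGe3uGe3qFe3qFfHmFsLOCVWGNJjB/lKN/o6uFg46DgomIg4iIg4WHg4OHhYOHhoKIh4GIh3+Ih36Ihn2IhH2HgnyGf3yFfXyFfHuFe3qFe3qFfHmFtLODWWuPJTV+kaF8qKyEhI6BgIiEgYaFgoWFgoKFhIKFhoGGh3+Gh36Hh36Hh32Hhn2Gg32FgX2EfnyEfXuEfHqEe3mEfHiEtK+EYXqUIzl8f552rq2Eh46Af4aBf4WBgIOBgYKCg4GDhICDhX6Ehn2Ehn2Ehn2Ehn2EhX2Egn6Ef32DfXyDfHqDe3mDe3eEs6qFbZl/Ij56ao6ZsamDjpB/foV+foN+f4J+gIF/gYB/gn+AhH2BhX2BhXyChXyChX2ChH6Cg36CgH2CfXyCfHqCeniDenaDr6KGoJZ5JkV6WnKQs6SClZF9gYR8foN7foJ8f4F8gIB9gH19gnl7iU83dIopaYZlhXyAhH1/g36AgX6BfnyBe3qBeniCeXaDqJmEq5eAMlJ9RWKGsZuBn5B8hoZ8f4N7foJ7fYF7gH55fUY7aycgq1ZLr9iCGKSDdnWEhH1+g35/gX6Afn2Be3qBeXiCd3WCn5CBtZiASWOEL1Z8po5+q5F+i4Z9gYN9foJ8glxldx4liFdSeIKImfHy0uz5QDLYYFiGhX99g4B+gX+Afn2Ae3qBeHiCdnWClYh/tpR+Y2eSJFN1hWyYtZKAlId+hIR/g2V8giFYlXuDovDxyvb/hcDMoHB8nhR2hXaAhYB9hIF+gX9/fn2AenuBd3iCdHWCi4N+rYx8pIJ2LV13THSHtI+CoomAiISAdiJ+mXiWx//eZ9bCanB9fDwxeSIhhWdrhH58hYF9hIJ+gYF/fn+Ae3yBd3mCdHaDhIJ8n4Z7tIp7THSDK2p7ooR8souDknCLZi2MpdOQhfF7P19tYyAogV9dgXt8gnx8hH98hoN9hYR+goJ+foCAe36Bd3uCdHiDfoF6j4R7sol8mXluJm14V4uPtoqGj0akclWU5v3Cf5FrSSFifnaAgHp+gXt8g318hYF8h4R9hoZ9gYN+fYF/e3+Bd32CdHqDeIF4hYZ7oYd9r4Z9RoOEK35+oH57jjOwk3OY9f/If3h1OyRxf3iBgXp/gXt9g358hYJ9h4Z9hod+gYR+fYJ/e4GCd3+DdH2Ed4J6eoN6j4d+r4Z/moFwKHlySIh/cDSip3uR/f/MgXKANSd1gHiCgnqBgnx/g39+hYN/iId/hod/gYV/foOAe4ODeIGDdH6Ed4N9eIR8gYZ8nYV+sIF9VId5I3RkISt3sXyR//nMh2+IMyl3gXiCgnuCg36BhICAhoSBiIiBh4iBgoWBf4SCfIOEeIGEdX+EeYN/eYN8eoN6i4V9qX58pXh3OnpnByo9lm2I//TMm22SNSt8gXmDgnyDg3+DhIKChoWCiImCh4iCg4aCgISDfYOEeYGEdn+De4KBe4J9eoJ6gYN6k396sHl8mXJsCCc3M3hd//vMsHGfRy2Oh3qHgX6DgoCEhIOEhoaEiImEiImEhIaDgYSEfoKEe4CDd36CfX6BfYB9foB7gIF4hoF3m3h2sHZ+ISFwJW1Kyf9ylGebbyagk3p+gYCEgYGFg4SGhYeGiImGiIiGhoWFgoKFf4CEfH6DeXyB"/>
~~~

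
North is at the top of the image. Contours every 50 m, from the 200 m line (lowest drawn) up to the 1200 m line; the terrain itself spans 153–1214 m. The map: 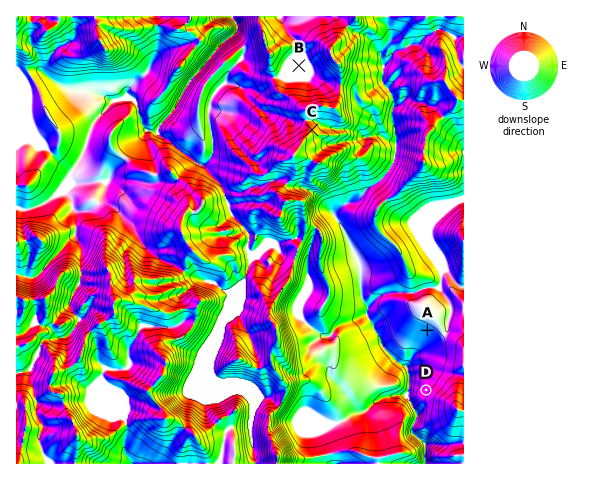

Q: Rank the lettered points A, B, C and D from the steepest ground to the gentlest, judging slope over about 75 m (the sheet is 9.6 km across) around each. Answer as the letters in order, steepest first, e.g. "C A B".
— C D A B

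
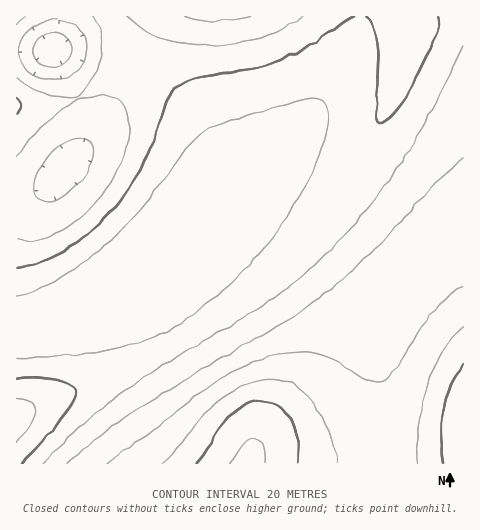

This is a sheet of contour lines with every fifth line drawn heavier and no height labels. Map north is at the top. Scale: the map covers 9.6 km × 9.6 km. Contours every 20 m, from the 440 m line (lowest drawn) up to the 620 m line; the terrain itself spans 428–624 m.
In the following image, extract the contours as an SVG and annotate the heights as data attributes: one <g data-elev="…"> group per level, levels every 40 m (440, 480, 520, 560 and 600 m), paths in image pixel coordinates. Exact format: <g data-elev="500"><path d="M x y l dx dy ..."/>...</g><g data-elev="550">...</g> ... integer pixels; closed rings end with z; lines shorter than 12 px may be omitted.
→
<g data-elev="440"><path d="M48 67l-8-3-5-5-2-7 1-7 5-7 7-4 8-1 8 1 6 5 3 4 1 6-1 6-4 6-5 3-7 3z"/></g><g data-elev="480"><path d="M17 397l14 6 3 3 1 5-5 14-13 19"/><path d="M17 157l11-16 14-15 36-27 23-3 10 1 10 5 6 9 3 19-5 23-10 23-17 24-21 20-22 14-21 7-9 0-8-1"/><path d="M17 25l10-8"/><path d="M91 17l6 7 4 8 1 10 0 11-8 22-6 11-8 9-4 2-6 0-22-3-17-7-14-10"/><path d="M303 17l-20 12-23 9-23 5-27 2-25-1-21-5-18-8-20-14"/></g><g data-elev="520"><path d="M17 358l73-5 42-8 21-8 20-10 19-11 19-15 26-24 23-25 21-27 18-28 15-29 10-27 4-22 0-8-2-7-4-4-4-2-13 1-77 21-20 9-18 15-48 64-19 21-19 18-22 17-22 15-22 10-21 7"/><path d="M463 45l-31 64-31 53-34 48-38 41-29 27-31 23-100 60-53 37-38 30-36 35"/></g><g data-elev="560"><path d="M463 285l-15 12-15 15-14 18-23 40-12 11-7 2-8-2-34-21-20-7-22-1-26 5-25 10-27 15-60 47-49 34"/></g><g data-elev="600"><path d="M298 463l0-23-7-21-6-7-6-5-8-4-8-1-17 3-16 11-11 12-22 35"/><path d="M463 363l-12 21-8 26-2 27 2 26"/></g>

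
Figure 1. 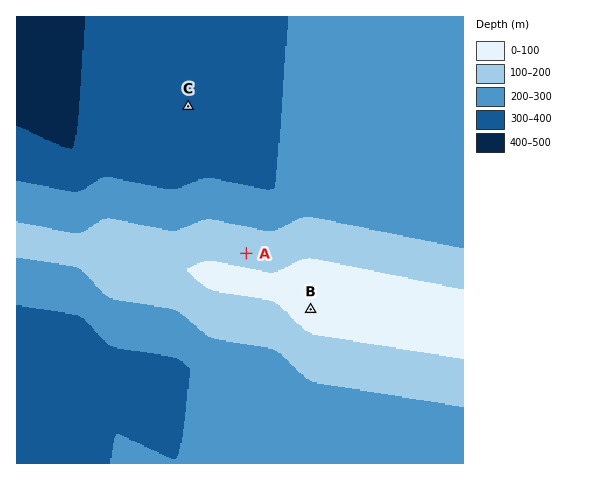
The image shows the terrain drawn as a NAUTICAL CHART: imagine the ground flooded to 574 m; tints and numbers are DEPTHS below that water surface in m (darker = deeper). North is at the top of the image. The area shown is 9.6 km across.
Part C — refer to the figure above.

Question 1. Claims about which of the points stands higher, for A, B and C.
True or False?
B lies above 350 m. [True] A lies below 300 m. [False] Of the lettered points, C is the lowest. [True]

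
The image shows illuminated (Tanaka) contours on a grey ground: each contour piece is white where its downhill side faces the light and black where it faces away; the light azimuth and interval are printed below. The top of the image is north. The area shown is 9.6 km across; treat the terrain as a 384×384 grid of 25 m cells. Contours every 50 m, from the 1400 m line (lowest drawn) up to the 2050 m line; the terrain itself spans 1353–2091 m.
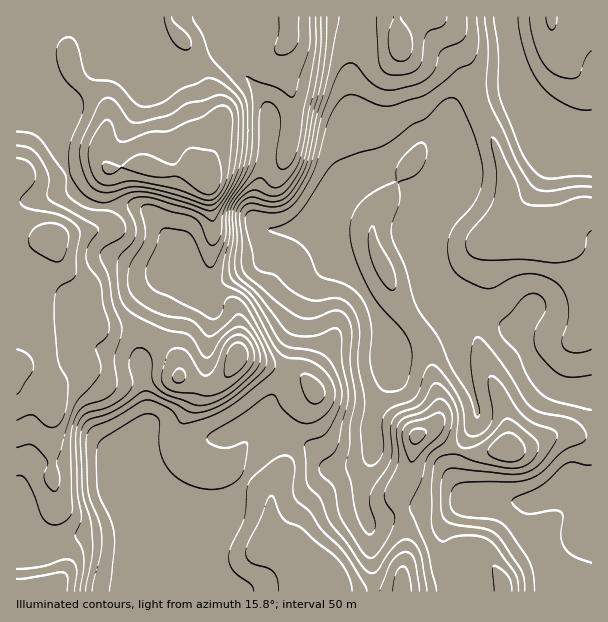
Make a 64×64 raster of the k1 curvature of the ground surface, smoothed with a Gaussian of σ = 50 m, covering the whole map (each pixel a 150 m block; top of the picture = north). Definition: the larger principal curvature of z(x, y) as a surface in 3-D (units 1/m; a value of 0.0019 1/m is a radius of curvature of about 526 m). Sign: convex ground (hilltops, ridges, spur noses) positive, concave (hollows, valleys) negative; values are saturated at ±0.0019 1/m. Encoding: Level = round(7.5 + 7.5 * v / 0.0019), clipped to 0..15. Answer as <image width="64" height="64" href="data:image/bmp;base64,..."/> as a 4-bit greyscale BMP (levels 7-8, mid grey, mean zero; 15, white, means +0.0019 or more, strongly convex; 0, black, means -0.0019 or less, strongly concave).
<image width="64" height="64" href="data:image/bmp;base64,Qk12CAAAAAAAAHYAAAAoAAAAQAAAAEAAAAABAAQAAAAAAAAIAAATCwAAEwsAABAAAAAAAAAAAAAAABEREQAiIiIAMzMzAERERABVVVUAZmZmAHd3dwCIiIgAmZmZAKqqqgC7u7sAzMzMAN3d3QDu7u4A////ANzMzbdnd4h3iIiId3dniIiYmaq7uu+pmYh3fPuIiIiHu7vf2HeIiHeIiIiIiHeIiJmZu6ma/6iIiHeO+6h3iIh3eK77iIeIeHeIiIiZiIiJmZq6h4r/p3d3d7/amHiJmXd3jOyYh4d3iIiIiKupmZqqq7h3it/Ih3h57piIiZiId3eKzKiIiIh4h4iIm8uqqqmqqHd5zsmIia3rh4iJh3d4iImrqIiIiIeHeIiJvKmJmZmYdnm9uIm83bmIiIh3d4iJmZqpiIiIh3h3iIicqImZiIh2aby3isy6qoiImId3iJq6q6mIiIiIeIiHd4yoiZiHh3Zpq6iKmIiamIiZiIh4m8vMqIiIiIiHiHd3i7iJmYd3d4qpqph2d4mYeImYiHeLzNp3iIiIiIiHd3eKuYiZh3eJmqmbp1V3iId3eJmYZ4vNx2d3h4d3iIiIeIq5iImYeImrqZqnZneIiHeIiIh4m863Z3d4d3iIiIiImbuIiJmIiazKmpd3d3iIiIiIiImrvbd3eIh4iImamYiIvKiHiZiIm926h3eIeImZmHeIiJq9uId4iIiIq7qpiIibuXZ4iId4ztl3eIiImrqYdnl3ir64h3iIeIq6mIiYiIrKh4mYd2ev6GaLzczN26h2eneKzrd3d3h4i7h3eImIibqImph2Zq/5aM7///7cuoiZiIrOpmd4d4ibp2d3iJiImYiqmId3n/uby6vO7LvMuqqYit6FVnh3iIynd3d4mYd5iaqXd4m//9uoZnvrmbzLqYeK7oVXiId3esl4iHiJmImpqoZ3m+/f/qhkW+uImruqiJvtl3mYh3Zou6iIiIiJmaqqh4is25v/yXVs6nd4mZmZmu26q6mHVnebypiIh4iJq7qZmZqneN/Kh33pdneIiKiK3Lq8zLl4mbvOyYh3d4isy6mYiHVY77mInsh2d3h3p3q6qZms3Mzd3c7+mHd3ebzLqYhndWn+mIi+uHd3iIeoipmqmaqrve7cu//ZiIiazLqYd3d3e/yIid2Yd3iZiKmZiJqqmHeJrdqZz/u7u8zKqpd3d3eL6neK24h3eJmZupiHiZqHZmec2oef/d7dy6mrp3d3d4vZd4vJiIiImZmZmId4mpd3eKvKd43+3KmImau3d3d3i7h3jLiIiJmZiIiZh3eKqHiKuqqIrP+5dmeJrMiIh3eLqHebp3iImZmZeJmIiJupmry5moib/6h2Z3isyZiHd6uYh5uXd4iZmZmJmYiInLqry5ial3nvqId3eJzamId5uoh4qod3iIiJmpmZh3isqaqYd5mXWO+YiIeIm8qYiJuoeIipiIiId4iaiJl3d7yYiHd4mIh5/piIiIiLyoiIu4d3iIiIiHdneJp4qXZovJd3d4mHdp38mId3d4qpiIrad3eIiImHdmd5mniZhnnMl2ZniXd3v9qYh3d3iZiInch3eIiImYd2Z4mZeJmYq7uXZmeIeIrdl3iIh3d4iIiuuHeIiImYh3Z4mZl4iZq6mqh2d4h4nft0V4mHd3iIiN6YiIiZmIiId3iZmHd4rKh4mXd3h3ef+WVniZiHd4iK7IiHiJmYiIiIiZmIiIi8lmeJiIh3Z5/6eImZmYiIiIzpiIiImZmJmZqqmZiJmruXd4mpmHd3j/uZmIiIiIiInch3iIiZqZmZqqqpiImru7u6qruod3eP/Kh2eIiHeIidt3d4iJmqmZmZmZiHmau8zN3MypiIdn/8hlaIiIeIiJ23d4iIiZqYiZiIiIiJqqmZmauph4h1f/pEV5mIiHeInMh3iIiIiamIiIiJmYiZmHd4qpdmiHaf+TJZu6iIh4iKyoiHeId4mpiJmaq7iIiHeImpdlaIib/5VorNuYiHiImrmHd4d3eaqZmaqruZmHZ5u7l3eKve//uZvO+5iHeIiIqoeId3d4rLqYiZqZmqmIm9zLze/t3f/rqqz9mId3iIiJmIiHd3etyYd3iIq7qYia3e7v/bqqz+uqmv+ph3eHd3iZiIh3d864dmeIirmIiJvbvMupmJmt66qZ78mId3d3iJqYiHd43qd2d4iJuYeJrMmJqYiImJzbmYjP6Yh3d4iIiZiId3r9h3d3iIiph4msyHiaiImYi9uYiL/5iIiIiIiImIh3jPt3d3eIiJmIiJzZiJqZmZiL7IiHn/mIiIiIiHiYiHeO+Xd3d3iIiIeIituIiamZmJz8h3eP+nd3d4iIeIh3d6/Ih3eIiIeId3d53JiIiImZrPyHdo/7d3d3iIh3iHd43qiIiIiIiIh3d3jNmHd3iZms/ahmjvt3d3eImHeYdnrsh4iIiIiYiId3ebyXdnZ5mIvtyXad/Ih3d4mYeJhni9p3eIiIiZiIeIeaq5h3d4mHjMqqiKzcmId4iZh4mHeLyXd4iIiZmIiIiamZmHd3iIesqJmZqs2YiIiZmYmYiJu4d3iImZmYiIiamHiIh3h3ibuIiJmZvaiIiZqpmqmYirh3iImpmIeHiKqHd4h3iHebuIiJmYm8qIiImru7qYh6uYiIiaqYd3eIqYd3iHeIibuXeJqaqbyoiIiJvMqIh4q5iIiKqYd4d4iph3eHd3ibynd5mImqvaiIiHiuyXd4m7mIiIq5iHh3iJmHd4d3eL25h3iHeKrNmIiIeL7JiImrqIiIm7mIiHeIiIeIh4iJzJiIiHd4ms2YiIiIvamZmquYeIibqYiId3d4mZiHiJq5Z4mYh3iazYeIiIi8l5mZqoZ3iJupiI"/>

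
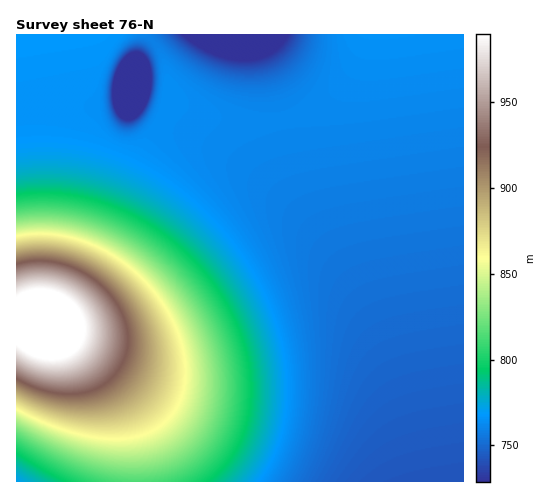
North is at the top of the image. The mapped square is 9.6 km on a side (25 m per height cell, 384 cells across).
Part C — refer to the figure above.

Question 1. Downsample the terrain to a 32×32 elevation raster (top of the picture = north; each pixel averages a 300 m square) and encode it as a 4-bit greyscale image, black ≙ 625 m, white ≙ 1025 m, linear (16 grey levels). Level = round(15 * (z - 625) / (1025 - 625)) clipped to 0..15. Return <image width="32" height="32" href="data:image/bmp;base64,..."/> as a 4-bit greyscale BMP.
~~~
<image width="32" height="32" href="data:image/bmp;base64,Qk12AgAAAAAAAHYAAAAoAAAAIAAAACAAAAABAAQAAAAAAAACAAATCwAAEwsAABAAAAAAAAAAAAAAABEREQAiIiIAMzMzAERERABVVVUAZmZmAHd3dwCIiIgAmZmZAKqqqgC7u7sAzMzMAN3d3QDu7u4A////AGZnd3d3d3dmZVVVVURERERnd3iIiId3dmZVVVVUREREd4iIiIiIh3ZmVVVVVURERHiJmZmZmIh3ZmVVVVVVRESJmaqqmZmId2ZlVVVVVVVVmqqqqqqZiHdmZVVVVVVVVau7u7uqmZh3ZmVVVVVVVVXMzMy7qqmYd2ZlVVVVVVVV3d3cy7qpmHdmZVVVVVVVVe7u7cy6qYh3ZmVVVVVVVVXv/u3MupmId2ZVVVVVVVVV///ty7qZh3ZmVVVVVVVVVe/+7cuqmId2ZlVVVVVVVVXu7dy7qYh3ZmVVVVVVVVVV3dzLupmHdmZlVVVVVVVVVbzLuqmId3ZmVVVVVVVVVVWqqqmYh3dmZVVVVVVVVVVVmZmYiHdmZlVVVVVVVVVVVYiIh3d2ZmVVVVVVVVVVVVV3d3d2ZmZVVVVVVVVVVVVVZmZmZmZlVVVVVVVVVVVVVWZmZmZlVVVVVVVVVVVVVVVmZmZlVVVVVVVVVVVVVVVVVVVVVVVVVVVVVVVVVVVVVVVVVVVVVVVVVVVVVVVVVVVVVVVVVVVVVVVVVVVVVVVVVVVVUzVVVVVVVVVVVVVVVVVVVVIUVVVVVVVVVVVVVVVVVVVSE1VVVVVVVVVVVVVVVVVVUxNVVVREVVVVVVVVVVVVVVU0VVRERERVVVVVVVVVVVVVVVRDMiM0VVVVVVVV"/>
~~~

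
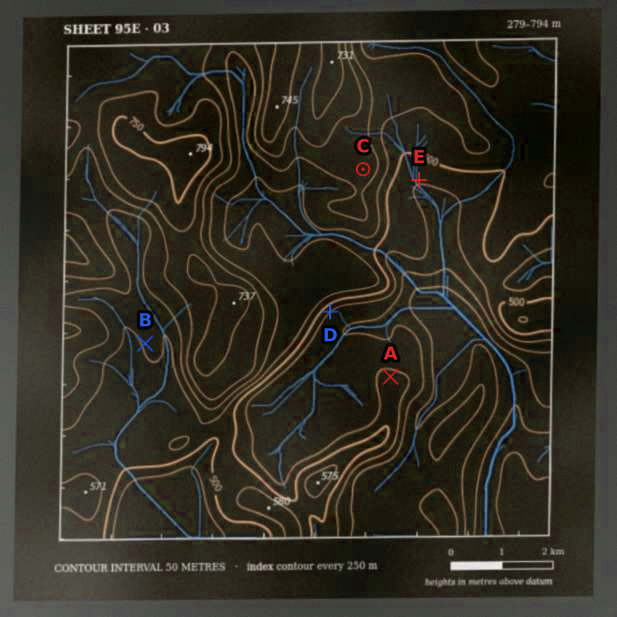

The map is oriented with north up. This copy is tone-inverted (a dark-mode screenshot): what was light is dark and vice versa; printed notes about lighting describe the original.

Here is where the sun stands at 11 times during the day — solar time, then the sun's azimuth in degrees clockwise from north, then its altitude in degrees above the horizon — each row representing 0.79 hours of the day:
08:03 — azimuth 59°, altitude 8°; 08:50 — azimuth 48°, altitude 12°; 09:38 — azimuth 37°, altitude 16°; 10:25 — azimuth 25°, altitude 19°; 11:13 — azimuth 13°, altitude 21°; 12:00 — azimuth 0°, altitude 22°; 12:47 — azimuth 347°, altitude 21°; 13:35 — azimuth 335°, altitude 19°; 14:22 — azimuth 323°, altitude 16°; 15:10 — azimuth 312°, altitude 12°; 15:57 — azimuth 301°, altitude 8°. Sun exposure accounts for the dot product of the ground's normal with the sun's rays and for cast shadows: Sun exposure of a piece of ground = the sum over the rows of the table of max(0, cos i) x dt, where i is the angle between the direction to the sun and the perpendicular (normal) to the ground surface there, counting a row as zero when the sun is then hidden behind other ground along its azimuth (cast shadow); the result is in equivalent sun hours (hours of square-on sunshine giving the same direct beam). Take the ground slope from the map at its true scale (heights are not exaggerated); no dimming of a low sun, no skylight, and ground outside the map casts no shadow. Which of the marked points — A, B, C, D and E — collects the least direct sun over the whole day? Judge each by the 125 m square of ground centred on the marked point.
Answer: D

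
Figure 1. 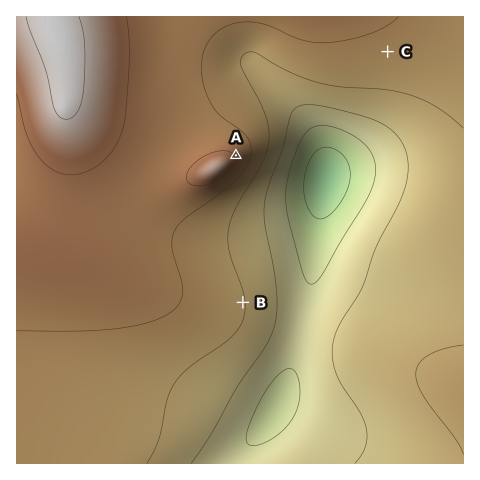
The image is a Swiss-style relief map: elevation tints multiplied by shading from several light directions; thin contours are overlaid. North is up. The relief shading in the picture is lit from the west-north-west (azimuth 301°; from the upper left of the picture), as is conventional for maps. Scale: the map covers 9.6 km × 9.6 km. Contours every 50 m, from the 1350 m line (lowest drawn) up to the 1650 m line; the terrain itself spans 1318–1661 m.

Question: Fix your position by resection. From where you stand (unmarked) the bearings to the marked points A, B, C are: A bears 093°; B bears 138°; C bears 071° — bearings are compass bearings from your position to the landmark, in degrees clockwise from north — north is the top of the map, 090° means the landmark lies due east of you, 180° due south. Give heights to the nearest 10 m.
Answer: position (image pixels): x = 105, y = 149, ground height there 1610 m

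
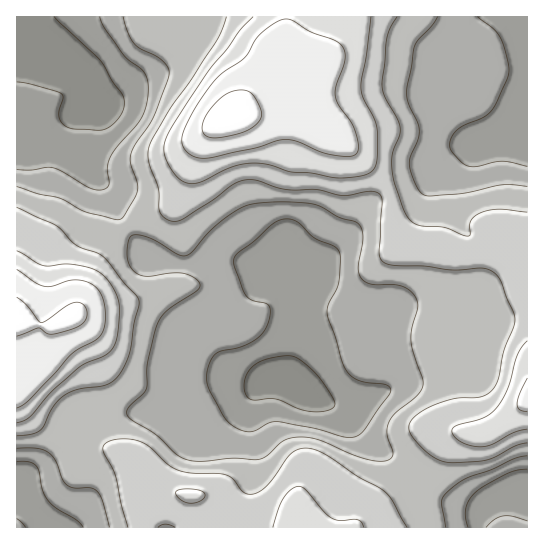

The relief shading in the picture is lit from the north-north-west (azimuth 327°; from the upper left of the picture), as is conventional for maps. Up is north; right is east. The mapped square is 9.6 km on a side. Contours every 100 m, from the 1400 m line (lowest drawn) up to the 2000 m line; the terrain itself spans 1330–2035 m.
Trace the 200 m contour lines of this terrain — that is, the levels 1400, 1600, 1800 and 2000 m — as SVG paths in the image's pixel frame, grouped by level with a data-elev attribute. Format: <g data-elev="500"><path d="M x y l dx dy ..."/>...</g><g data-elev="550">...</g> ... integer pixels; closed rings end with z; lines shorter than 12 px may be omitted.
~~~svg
<g data-elev="1400"><path d="M310 411l-12-2-21-10-23 1-5-2-4-5-1-7 1-8 3-7 9-8 13-5 19-2 10 3 20 18 16 25-1 5-5 3-8 2z"/><path d="M54 17l49 47 9 17 11 16 1 9-3 9-9 10-9 5-33-2-7-3-4-7 0-7 4-13-1-4-29-9-16-3"/></g><g data-elev="1600"><path d="M446 527l-5-25 2-5 6-7 18-12 24-8 24-12 12-2"/><path d="M191 461l-14-6-22-21-24-15-4-6 3-7 13-12 3-5 2-27 7-31 4-11 10-11 29-19 2-3 0-4-7-6-11-4-12 0-23 3-10-3-6-6-3-8-1-12 3-10 5-2 11 2 12 5 20 12 8 2 7-5 20-23 20-15 16-8 18-3 23 0 24 2 8 3 17 10 18 5 4 5 2 8-5 32 3 11 5 4 5 2 23 1 11 2 8 7 5 9-1 7-5 19-1 12 2 12 9 25 1 7-6 10-21 18-7 9-2 12 6 17-1 6-2 2-5 2-15-1-17-5-34-15-20-3-15 4-17 14-8 4-26-1-28 3z"/><path d="M17 448l18 0 11 3 9 8 7 19 5 7 8 3 15 0 7 3 5 10 7 26"/><path d="M527 186l-25-1-37 8-35 3-8-2-5-7-6-16-2-9 9-23 1-10-11-27-1-13 8-44 18-20 5-8"/><path d="M123 17l4 14 7 12 6 6 21 10 6 7 2 7-1 8-14 36-18 26-5 10 0 10 6 18 1 8-3 8-10 18-4 4-4 1-27-7-9-3-20-11-23-5-21-7"/></g><g data-elev="1800"><path d="M364 527l-2-4-4-3-19 1-9-4-24-27-7-4-8 3-7 9-6 11-5 18"/><path d="M185 502l6 1 7-1 6-4 1-4-3-3-8-2-11 0-6 2-1 2 0 2z"/><path d="M17 423l7-2 6-4 21-25 28-25 24-11 7-5 4-5 3-8 3-28-2-11-4-10-8-11-8-7-11-4-16-3-28 2-26-15"/><path d="M527 341l-9 13-10 33-11 21-14 10-28 8-3 3 0 2 2 6 7 5 10 4 10 1 10-2 22-12 14-4"/><path d="M253 17l-12 12-14 20-18 22-34 51-9 16-2 11 2 10 9 16 10 7 6 2 8-2 31-14 20-5 16 1 24 8 21 1 26 5 24-2 11-5 3-4 2-6 0-31-3-12-11-21-2-11 5-31 5-38"/></g><g data-elev="2000"><path d="M17 336l21-8 12 6 20-4 13-7 3-4 1-5-1-5-3-4-4-3-5 1-8 3-20 15-5 2-15-18-9-8"/><path d="M208 137l10 1 17-3 12-5 9-5 4-6 2-6-4-10-5-8-7-5-8 0-9 3-10 6-10 12-6 11 0 9z"/></g>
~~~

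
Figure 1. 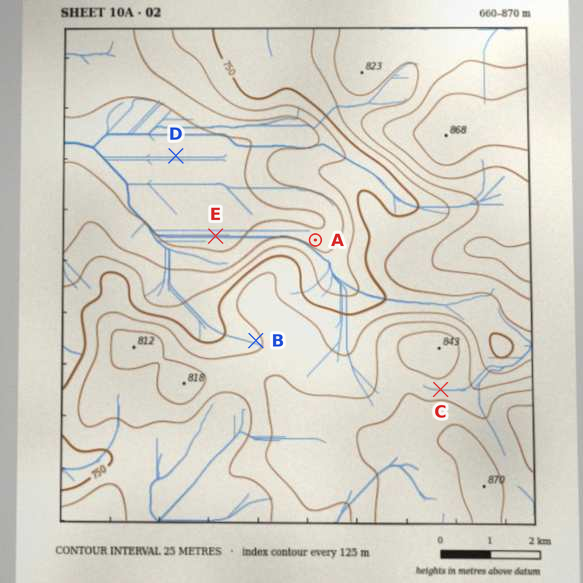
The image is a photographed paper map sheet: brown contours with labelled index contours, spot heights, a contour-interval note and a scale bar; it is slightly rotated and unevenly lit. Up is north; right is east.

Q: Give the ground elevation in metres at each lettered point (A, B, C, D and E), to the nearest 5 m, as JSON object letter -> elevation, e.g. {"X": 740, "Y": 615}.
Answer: {"A": 685, "B": 770, "C": 820, "D": 665, "E": 665}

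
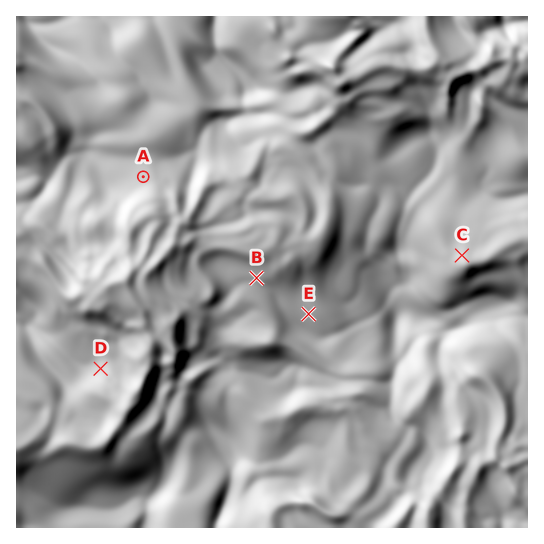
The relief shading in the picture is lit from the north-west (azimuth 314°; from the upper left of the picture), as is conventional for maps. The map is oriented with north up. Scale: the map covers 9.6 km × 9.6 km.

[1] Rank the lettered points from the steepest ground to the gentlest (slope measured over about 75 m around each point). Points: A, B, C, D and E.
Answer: D C A B E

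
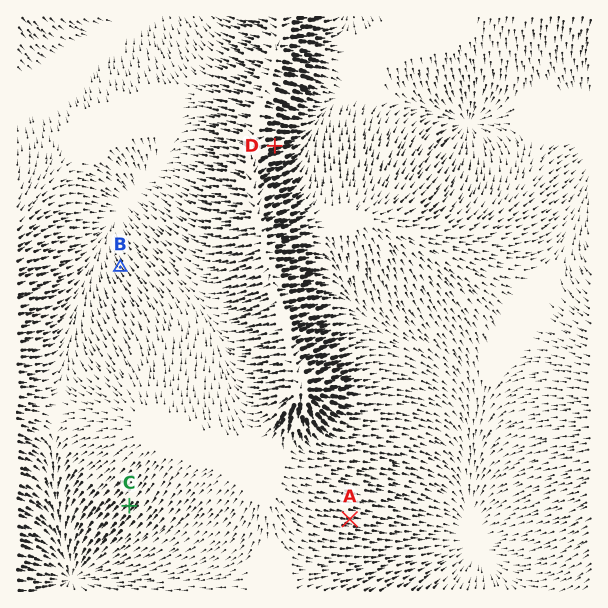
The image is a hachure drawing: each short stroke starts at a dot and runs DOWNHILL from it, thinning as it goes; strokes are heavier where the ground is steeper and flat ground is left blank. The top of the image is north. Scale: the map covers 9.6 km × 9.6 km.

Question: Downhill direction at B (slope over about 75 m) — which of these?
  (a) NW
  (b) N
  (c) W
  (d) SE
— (a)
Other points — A E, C SW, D E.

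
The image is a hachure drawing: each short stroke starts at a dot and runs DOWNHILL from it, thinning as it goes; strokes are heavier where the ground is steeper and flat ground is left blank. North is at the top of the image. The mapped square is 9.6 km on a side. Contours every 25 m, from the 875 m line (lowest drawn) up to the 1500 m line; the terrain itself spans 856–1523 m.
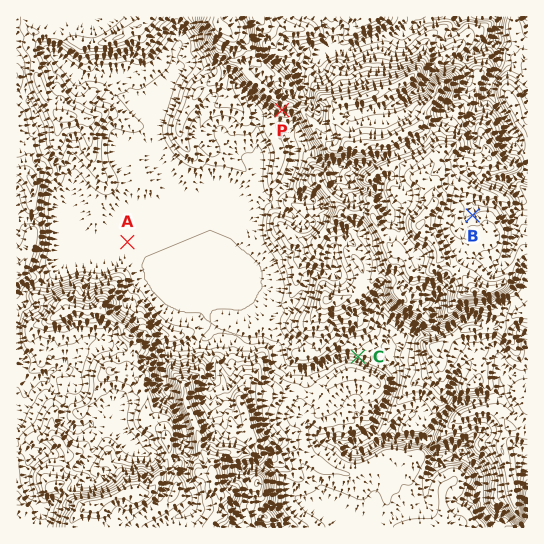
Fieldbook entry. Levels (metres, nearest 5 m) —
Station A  1050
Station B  1375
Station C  1020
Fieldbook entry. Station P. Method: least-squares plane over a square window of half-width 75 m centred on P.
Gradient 25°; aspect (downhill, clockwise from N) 188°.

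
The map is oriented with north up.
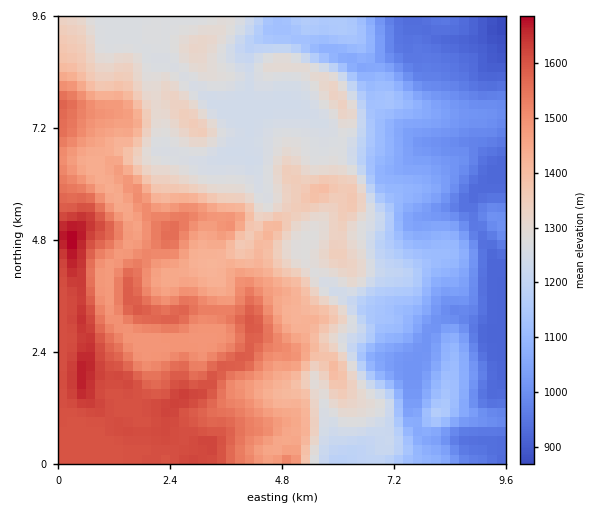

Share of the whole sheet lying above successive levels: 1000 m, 88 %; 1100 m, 76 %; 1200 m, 67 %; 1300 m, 48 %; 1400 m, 36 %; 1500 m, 21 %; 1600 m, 9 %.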